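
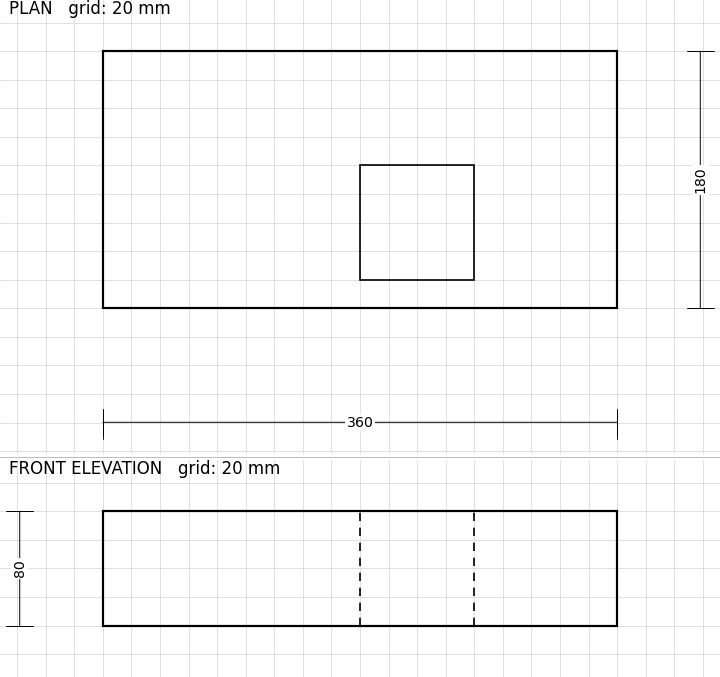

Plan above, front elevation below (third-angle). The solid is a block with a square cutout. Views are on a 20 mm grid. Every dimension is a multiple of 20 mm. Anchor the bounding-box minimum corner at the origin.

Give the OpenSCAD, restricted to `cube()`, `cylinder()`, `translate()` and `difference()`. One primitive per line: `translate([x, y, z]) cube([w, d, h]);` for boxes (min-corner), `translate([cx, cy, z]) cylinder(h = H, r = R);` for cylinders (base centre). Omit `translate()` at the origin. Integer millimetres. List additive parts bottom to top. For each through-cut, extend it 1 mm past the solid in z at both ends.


difference() {
  cube([360, 180, 80]);
  translate([180, 20, -1]) cube([80, 80, 82]);
}


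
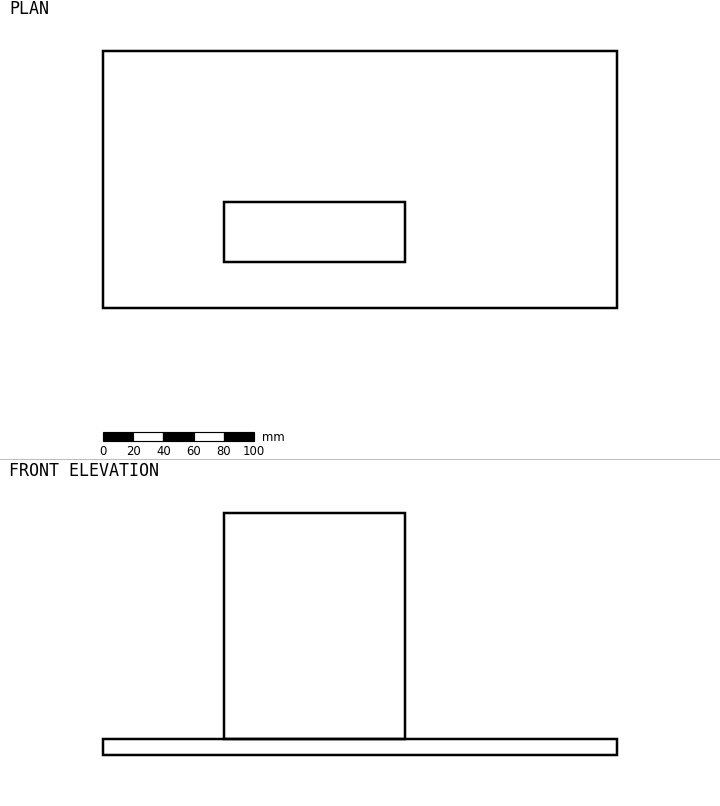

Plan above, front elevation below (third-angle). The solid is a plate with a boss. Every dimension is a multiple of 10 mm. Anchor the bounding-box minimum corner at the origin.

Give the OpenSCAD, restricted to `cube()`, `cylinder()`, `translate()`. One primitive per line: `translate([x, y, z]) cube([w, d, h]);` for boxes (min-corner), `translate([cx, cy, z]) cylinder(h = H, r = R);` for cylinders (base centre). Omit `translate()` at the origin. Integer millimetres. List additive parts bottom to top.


cube([340, 170, 10]);
translate([80, 30, 10]) cube([120, 40, 150]);


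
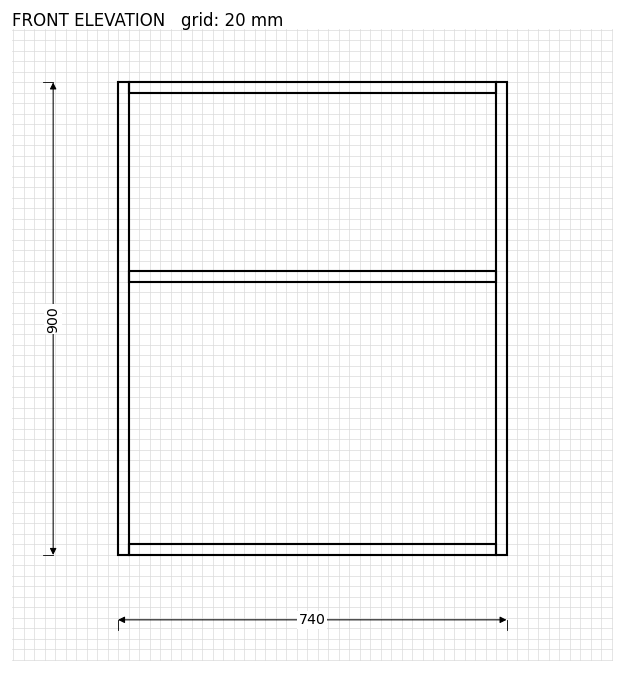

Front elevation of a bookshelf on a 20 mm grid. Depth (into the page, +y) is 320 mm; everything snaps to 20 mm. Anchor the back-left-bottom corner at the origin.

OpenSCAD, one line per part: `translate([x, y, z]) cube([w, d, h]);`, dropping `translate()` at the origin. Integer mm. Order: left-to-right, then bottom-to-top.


cube([20, 320, 900]);
translate([20, 0, 0]) cube([700, 320, 20]);
translate([20, 0, 520]) cube([700, 320, 20]);
translate([20, 0, 880]) cube([700, 320, 20]);
translate([720, 0, 0]) cube([20, 320, 900]);


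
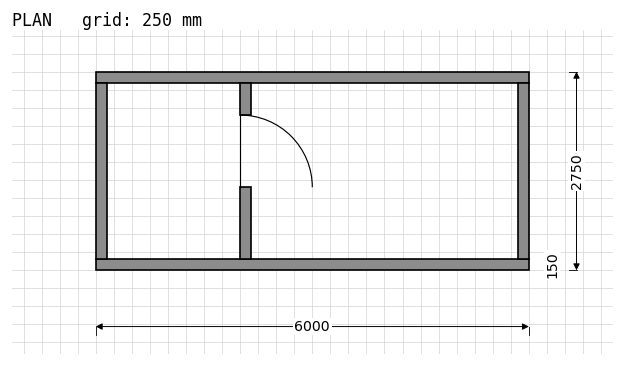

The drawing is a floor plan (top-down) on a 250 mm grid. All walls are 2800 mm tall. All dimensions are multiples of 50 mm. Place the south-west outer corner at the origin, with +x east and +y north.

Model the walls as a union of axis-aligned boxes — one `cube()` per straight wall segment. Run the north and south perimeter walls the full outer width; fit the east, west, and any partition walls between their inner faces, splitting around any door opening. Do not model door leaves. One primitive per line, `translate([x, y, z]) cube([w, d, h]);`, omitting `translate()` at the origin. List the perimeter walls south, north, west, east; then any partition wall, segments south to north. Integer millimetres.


cube([6000, 150, 2800]);
translate([0, 2600, 0]) cube([6000, 150, 2800]);
translate([0, 150, 0]) cube([150, 2450, 2800]);
translate([5850, 150, 0]) cube([150, 2450, 2800]);
translate([2000, 150, 0]) cube([150, 1000, 2800]);
translate([2000, 2150, 0]) cube([150, 450, 2800]);


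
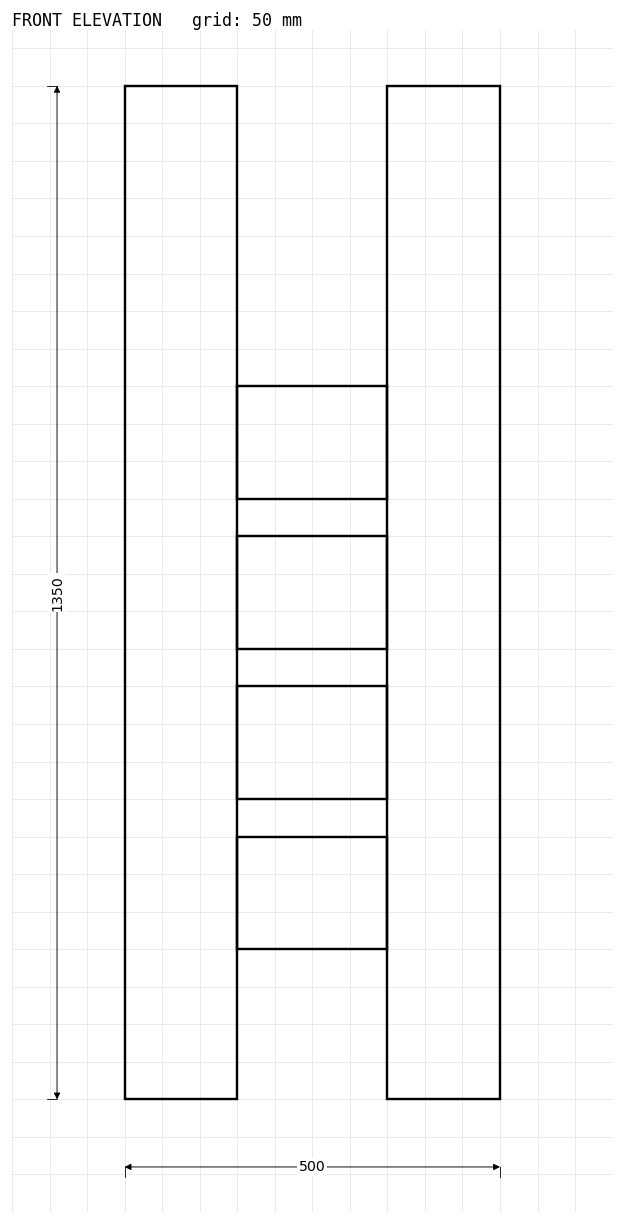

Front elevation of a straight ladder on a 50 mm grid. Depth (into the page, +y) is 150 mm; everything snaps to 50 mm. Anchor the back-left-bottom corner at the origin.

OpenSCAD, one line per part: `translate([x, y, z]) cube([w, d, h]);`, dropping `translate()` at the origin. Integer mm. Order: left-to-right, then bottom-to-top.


cube([150, 150, 1350]);
translate([150, 0, 200]) cube([200, 150, 150]);
translate([150, 0, 400]) cube([200, 150, 150]);
translate([150, 0, 600]) cube([200, 150, 150]);
translate([150, 0, 800]) cube([200, 150, 150]);
translate([350, 0, 0]) cube([150, 150, 1350]);


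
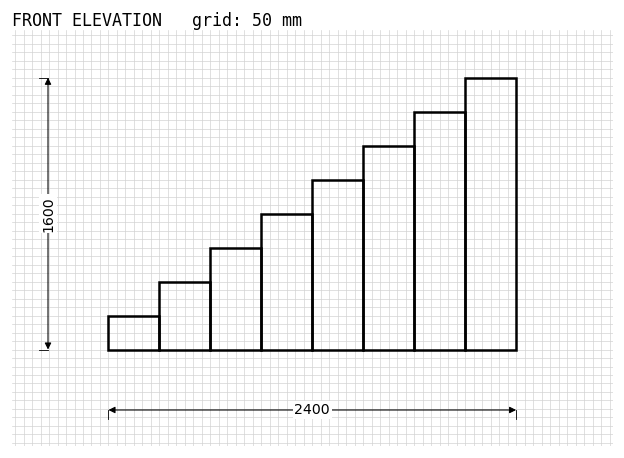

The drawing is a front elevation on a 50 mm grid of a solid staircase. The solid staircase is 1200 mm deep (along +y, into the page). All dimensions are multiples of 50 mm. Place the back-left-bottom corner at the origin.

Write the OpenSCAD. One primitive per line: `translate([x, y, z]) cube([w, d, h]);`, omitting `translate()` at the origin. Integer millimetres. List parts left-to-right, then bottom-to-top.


cube([300, 1200, 200]);
translate([300, 0, 0]) cube([300, 1200, 400]);
translate([600, 0, 0]) cube([300, 1200, 600]);
translate([900, 0, 0]) cube([300, 1200, 800]);
translate([1200, 0, 0]) cube([300, 1200, 1000]);
translate([1500, 0, 0]) cube([300, 1200, 1200]);
translate([1800, 0, 0]) cube([300, 1200, 1400]);
translate([2100, 0, 0]) cube([300, 1200, 1600]);


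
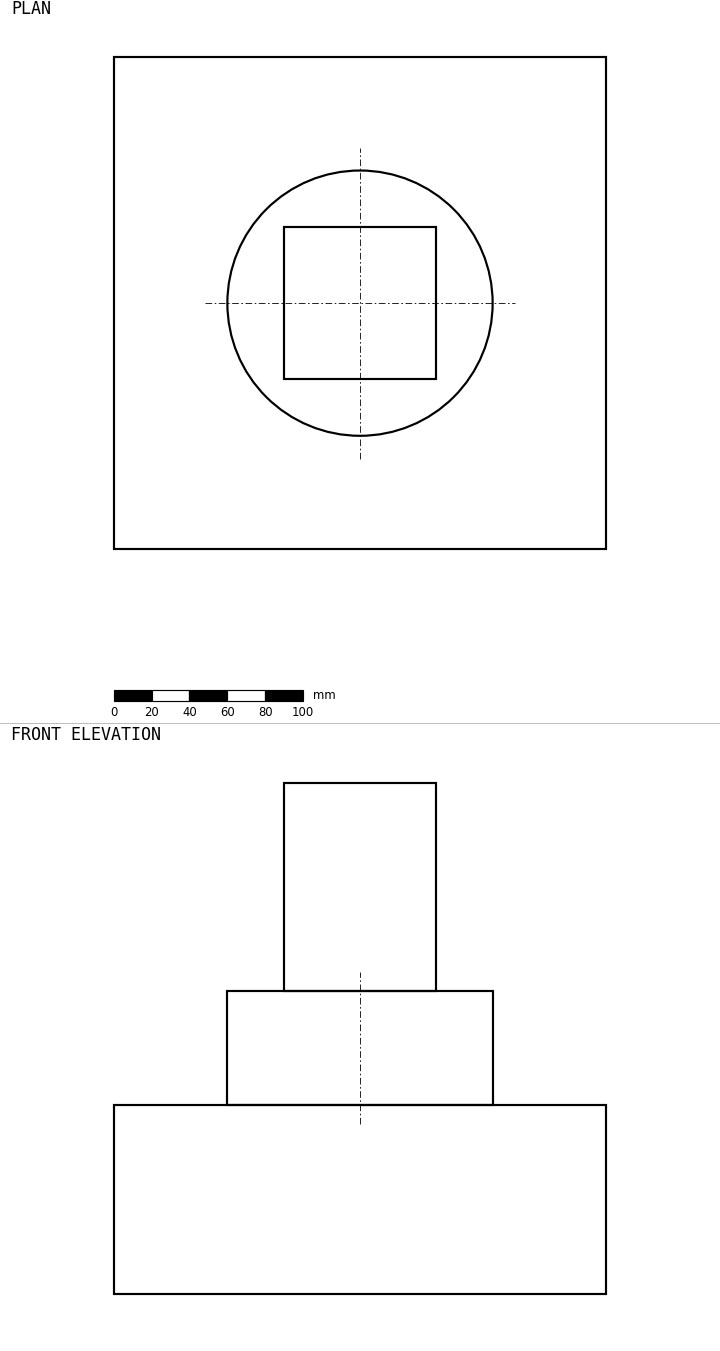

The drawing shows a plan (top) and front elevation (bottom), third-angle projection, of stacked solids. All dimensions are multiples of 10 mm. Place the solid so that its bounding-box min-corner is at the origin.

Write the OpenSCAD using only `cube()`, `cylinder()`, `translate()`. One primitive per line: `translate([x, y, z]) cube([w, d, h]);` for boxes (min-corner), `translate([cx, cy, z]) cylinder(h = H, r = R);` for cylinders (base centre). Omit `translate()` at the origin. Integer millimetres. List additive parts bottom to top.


cube([260, 260, 100]);
translate([130, 130, 100]) cylinder(h = 60, r = 70);
translate([90, 90, 160]) cube([80, 80, 110]);


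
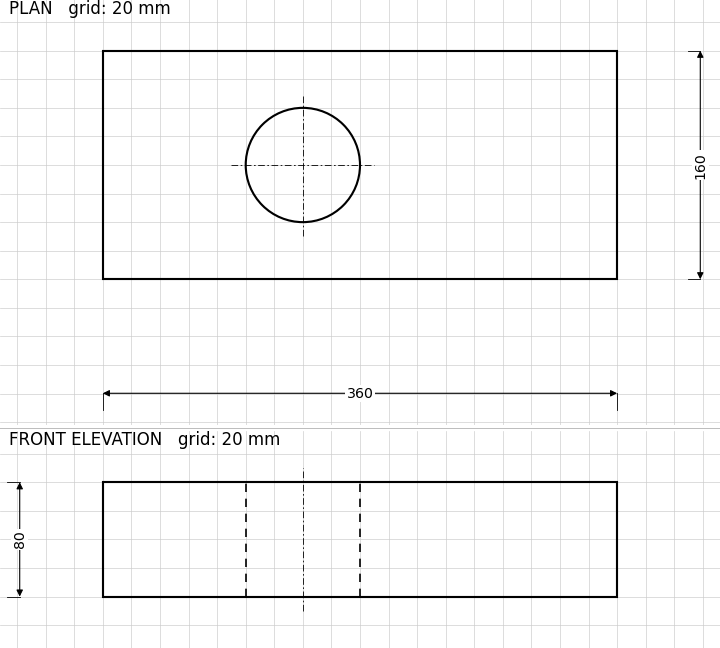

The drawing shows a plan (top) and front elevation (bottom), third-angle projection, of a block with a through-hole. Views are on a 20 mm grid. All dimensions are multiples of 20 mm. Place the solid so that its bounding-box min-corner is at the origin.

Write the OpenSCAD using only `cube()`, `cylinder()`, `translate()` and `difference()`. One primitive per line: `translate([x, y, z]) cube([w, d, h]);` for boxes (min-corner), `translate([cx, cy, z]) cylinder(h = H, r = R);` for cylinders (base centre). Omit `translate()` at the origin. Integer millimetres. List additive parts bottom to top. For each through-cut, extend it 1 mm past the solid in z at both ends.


difference() {
  cube([360, 160, 80]);
  translate([140, 80, -1]) cylinder(h = 82, r = 40);
}


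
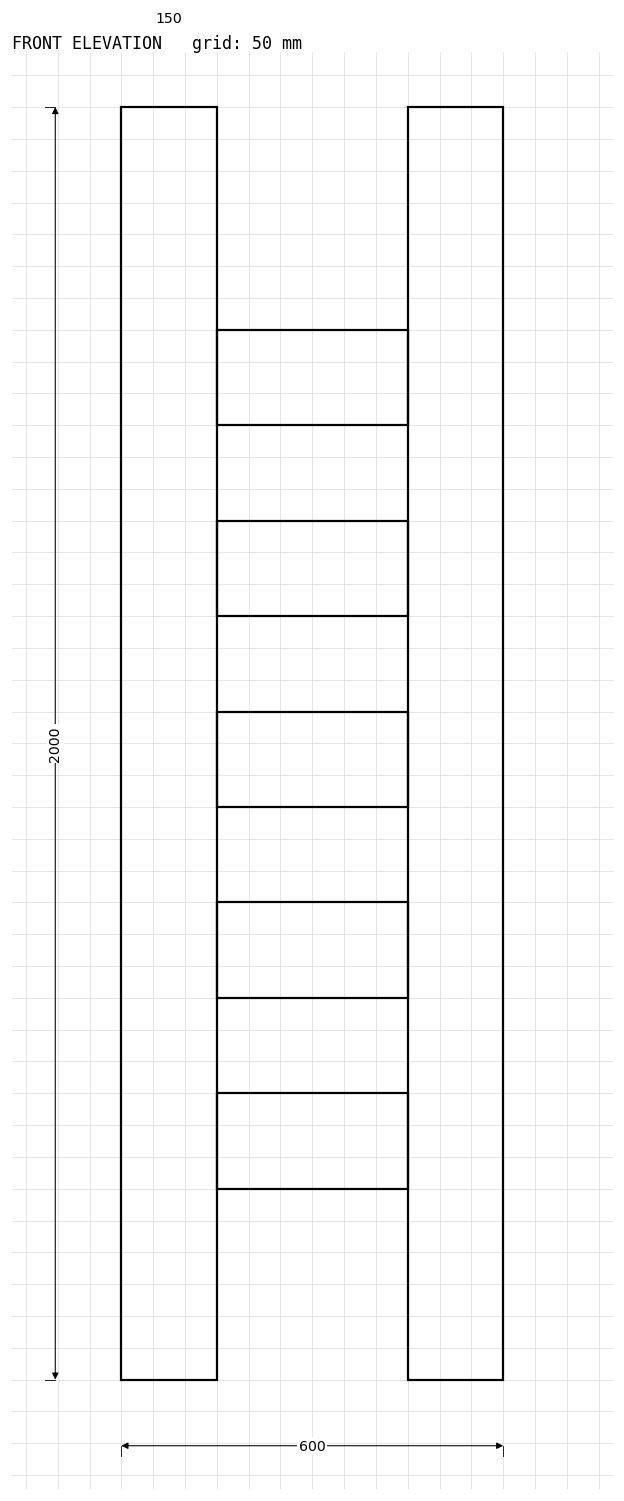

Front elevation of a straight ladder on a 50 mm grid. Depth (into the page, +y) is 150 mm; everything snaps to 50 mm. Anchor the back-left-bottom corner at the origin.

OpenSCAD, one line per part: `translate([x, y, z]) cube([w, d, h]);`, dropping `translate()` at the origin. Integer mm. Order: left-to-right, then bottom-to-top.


cube([150, 150, 2000]);
translate([150, 0, 300]) cube([300, 150, 150]);
translate([150, 0, 600]) cube([300, 150, 150]);
translate([150, 0, 900]) cube([300, 150, 150]);
translate([150, 0, 1200]) cube([300, 150, 150]);
translate([150, 0, 1500]) cube([300, 150, 150]);
translate([450, 0, 0]) cube([150, 150, 2000]);


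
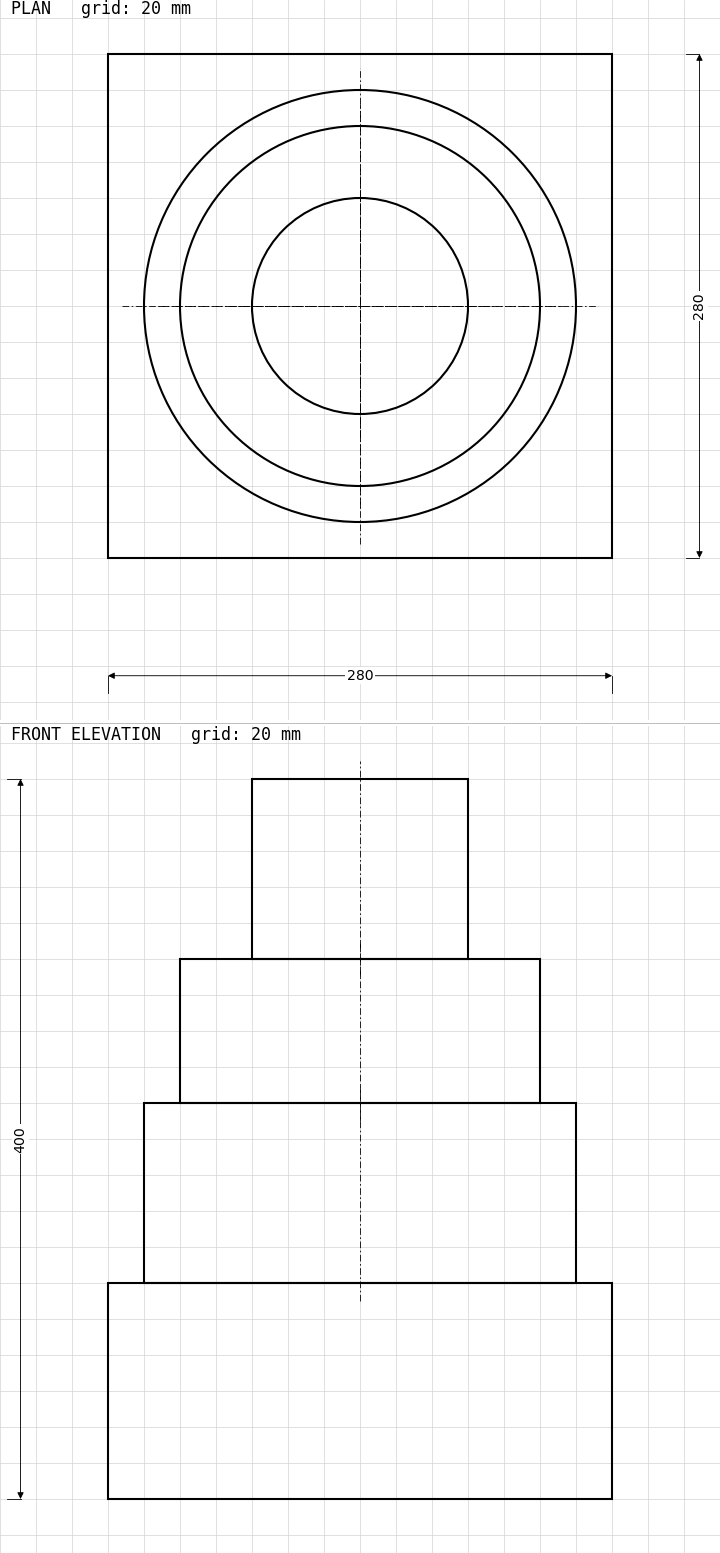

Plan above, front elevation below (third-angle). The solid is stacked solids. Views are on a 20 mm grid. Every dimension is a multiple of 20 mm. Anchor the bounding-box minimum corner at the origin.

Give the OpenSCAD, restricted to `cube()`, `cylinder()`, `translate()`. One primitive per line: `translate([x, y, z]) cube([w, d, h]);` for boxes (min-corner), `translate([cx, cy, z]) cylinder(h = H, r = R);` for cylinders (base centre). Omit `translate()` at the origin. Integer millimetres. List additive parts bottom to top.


cube([280, 280, 120]);
translate([140, 140, 120]) cylinder(h = 100, r = 120);
translate([140, 140, 220]) cylinder(h = 80, r = 100);
translate([140, 140, 300]) cylinder(h = 100, r = 60);


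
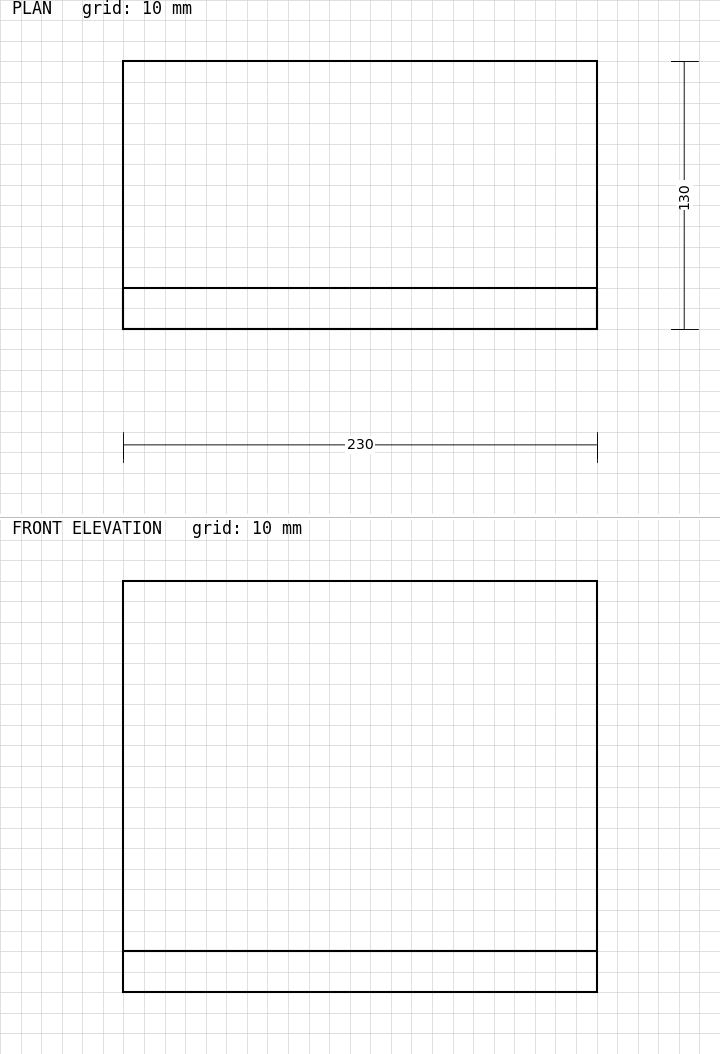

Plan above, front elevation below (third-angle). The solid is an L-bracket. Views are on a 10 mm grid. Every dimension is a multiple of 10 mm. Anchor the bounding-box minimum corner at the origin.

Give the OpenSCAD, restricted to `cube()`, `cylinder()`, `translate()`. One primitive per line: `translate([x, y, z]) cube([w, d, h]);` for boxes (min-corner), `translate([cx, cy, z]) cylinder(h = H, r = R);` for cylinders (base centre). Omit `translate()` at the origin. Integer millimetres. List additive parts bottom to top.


cube([230, 130, 20]);
translate([0, 0, 20]) cube([230, 20, 180]);


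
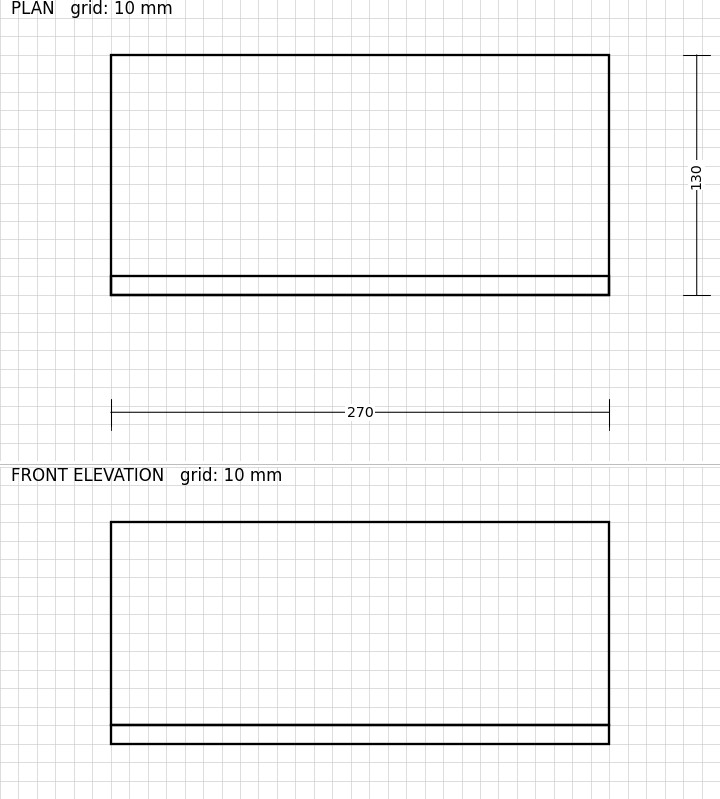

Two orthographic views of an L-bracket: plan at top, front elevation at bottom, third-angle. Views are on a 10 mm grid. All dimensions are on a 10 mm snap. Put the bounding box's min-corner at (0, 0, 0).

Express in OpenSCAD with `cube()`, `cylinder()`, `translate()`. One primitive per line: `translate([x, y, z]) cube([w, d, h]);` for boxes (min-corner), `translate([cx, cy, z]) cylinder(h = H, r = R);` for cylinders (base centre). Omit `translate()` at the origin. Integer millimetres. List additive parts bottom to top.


cube([270, 130, 10]);
translate([0, 0, 10]) cube([270, 10, 110]);


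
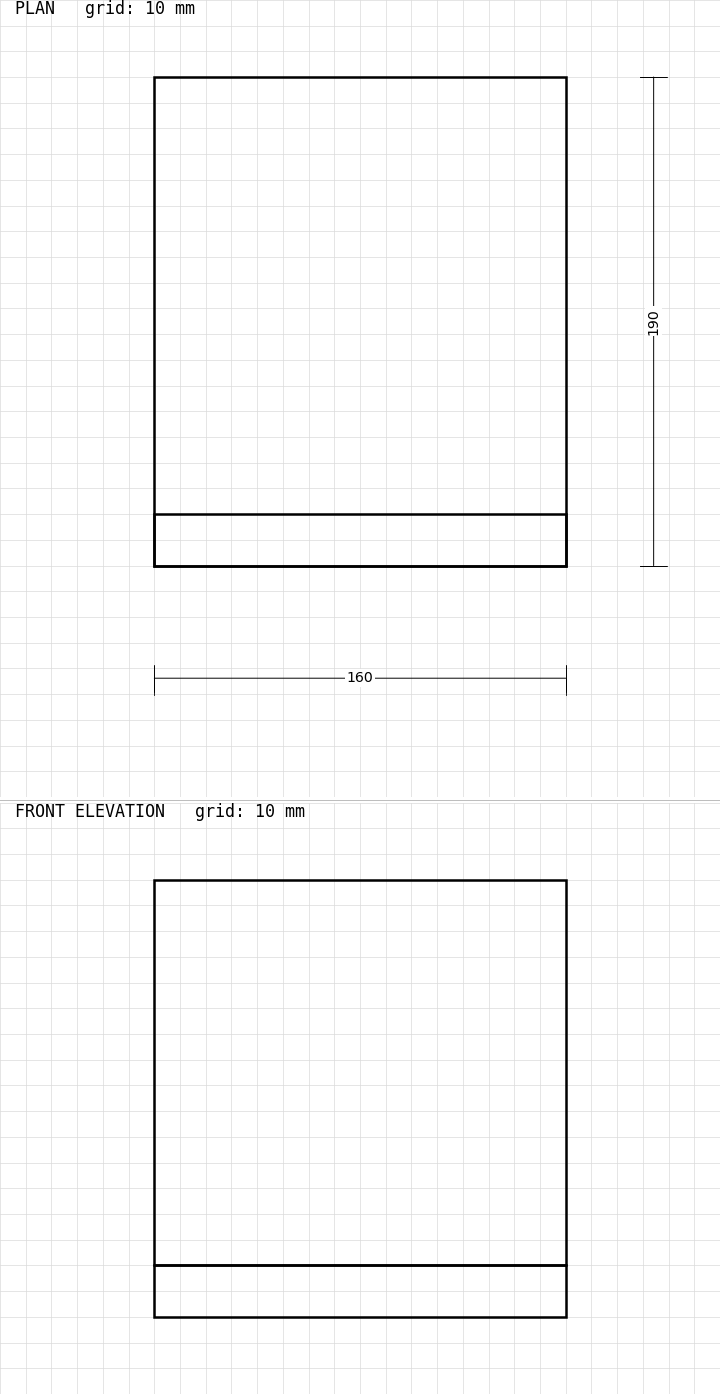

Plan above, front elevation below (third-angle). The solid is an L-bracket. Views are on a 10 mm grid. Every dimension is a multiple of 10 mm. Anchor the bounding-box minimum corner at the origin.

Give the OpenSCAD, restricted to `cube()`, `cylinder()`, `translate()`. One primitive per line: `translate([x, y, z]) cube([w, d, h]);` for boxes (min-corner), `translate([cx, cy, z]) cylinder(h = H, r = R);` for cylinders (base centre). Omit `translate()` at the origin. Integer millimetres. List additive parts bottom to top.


cube([160, 190, 20]);
translate([0, 0, 20]) cube([160, 20, 150]);


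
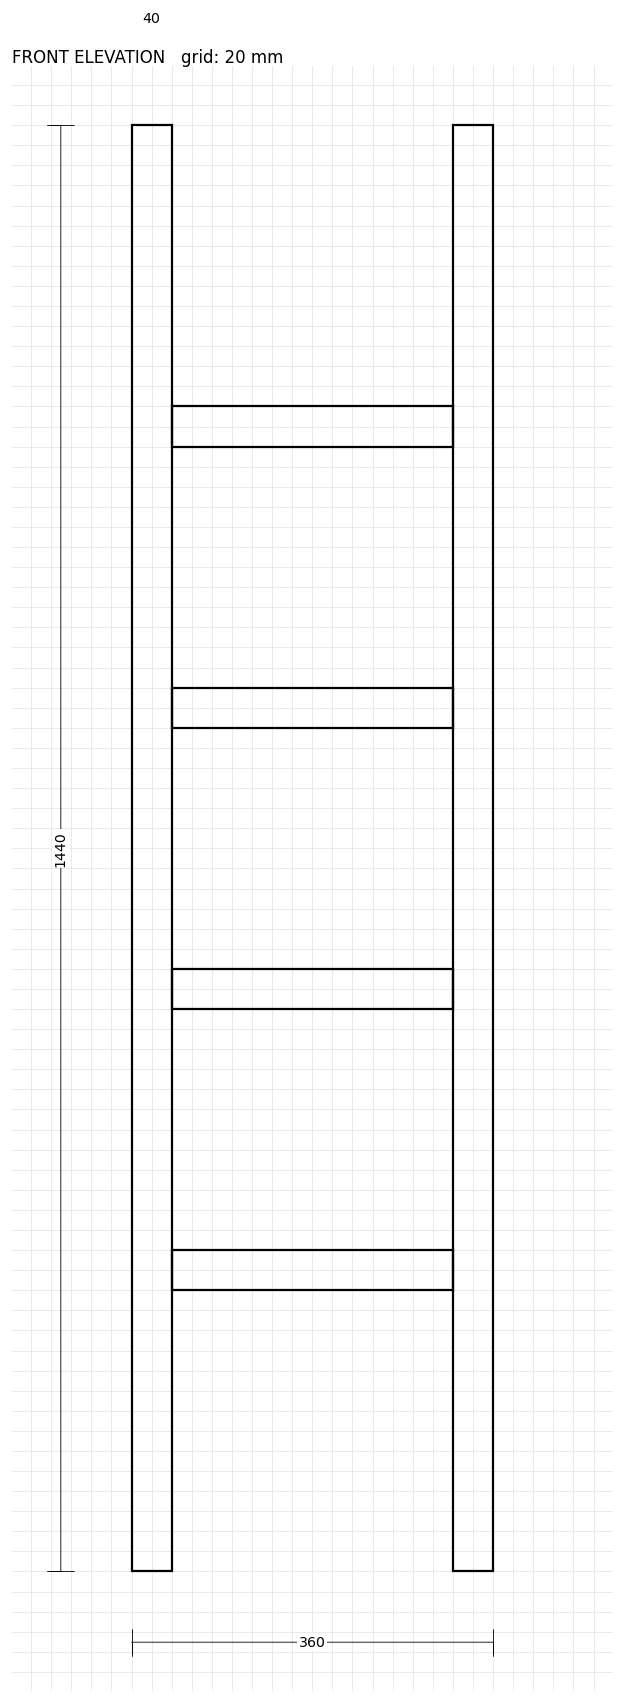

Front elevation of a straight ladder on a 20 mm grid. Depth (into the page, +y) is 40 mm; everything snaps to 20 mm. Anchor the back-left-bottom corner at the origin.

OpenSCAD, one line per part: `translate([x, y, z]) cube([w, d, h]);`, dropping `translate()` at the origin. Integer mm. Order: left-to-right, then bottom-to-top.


cube([40, 40, 1440]);
translate([40, 0, 280]) cube([280, 40, 40]);
translate([40, 0, 560]) cube([280, 40, 40]);
translate([40, 0, 840]) cube([280, 40, 40]);
translate([40, 0, 1120]) cube([280, 40, 40]);
translate([320, 0, 0]) cube([40, 40, 1440]);


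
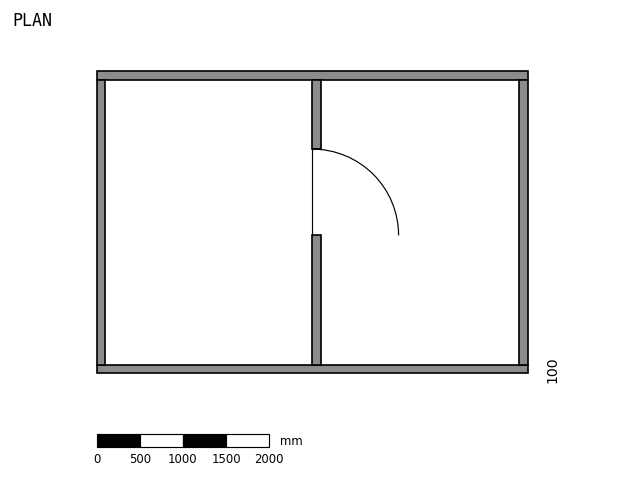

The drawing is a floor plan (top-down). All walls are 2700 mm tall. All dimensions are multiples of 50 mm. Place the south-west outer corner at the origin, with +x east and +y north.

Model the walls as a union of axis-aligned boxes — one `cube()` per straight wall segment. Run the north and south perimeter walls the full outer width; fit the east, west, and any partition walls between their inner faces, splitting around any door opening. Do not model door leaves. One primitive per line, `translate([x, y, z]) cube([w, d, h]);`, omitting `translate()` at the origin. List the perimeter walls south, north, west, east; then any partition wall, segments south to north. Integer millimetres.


cube([5000, 100, 2700]);
translate([0, 3400, 0]) cube([5000, 100, 2700]);
translate([0, 100, 0]) cube([100, 3300, 2700]);
translate([4900, 100, 0]) cube([100, 3300, 2700]);
translate([2500, 100, 0]) cube([100, 1500, 2700]);
translate([2500, 2600, 0]) cube([100, 800, 2700]);


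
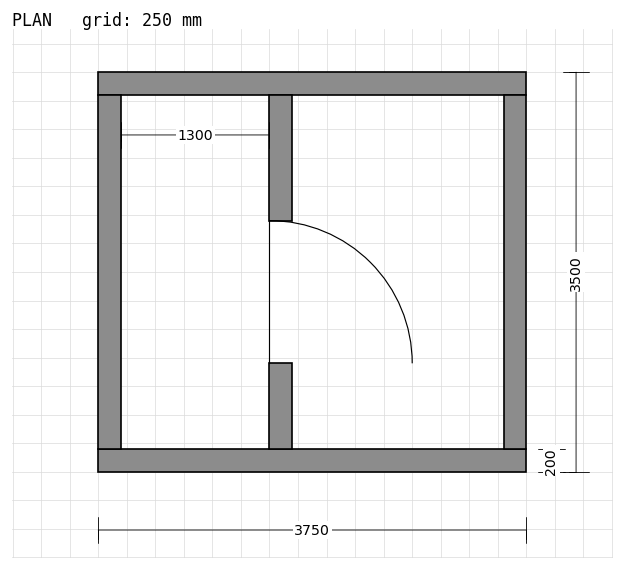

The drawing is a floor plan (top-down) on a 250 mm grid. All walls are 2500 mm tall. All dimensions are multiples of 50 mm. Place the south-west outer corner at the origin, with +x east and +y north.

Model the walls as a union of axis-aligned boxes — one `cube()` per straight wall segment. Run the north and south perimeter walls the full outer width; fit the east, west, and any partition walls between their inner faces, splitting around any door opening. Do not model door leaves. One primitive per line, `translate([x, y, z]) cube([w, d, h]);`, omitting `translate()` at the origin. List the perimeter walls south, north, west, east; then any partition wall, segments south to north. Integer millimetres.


cube([3750, 200, 2500]);
translate([0, 3300, 0]) cube([3750, 200, 2500]);
translate([0, 200, 0]) cube([200, 3100, 2500]);
translate([3550, 200, 0]) cube([200, 3100, 2500]);
translate([1500, 200, 0]) cube([200, 750, 2500]);
translate([1500, 2200, 0]) cube([200, 1100, 2500]);


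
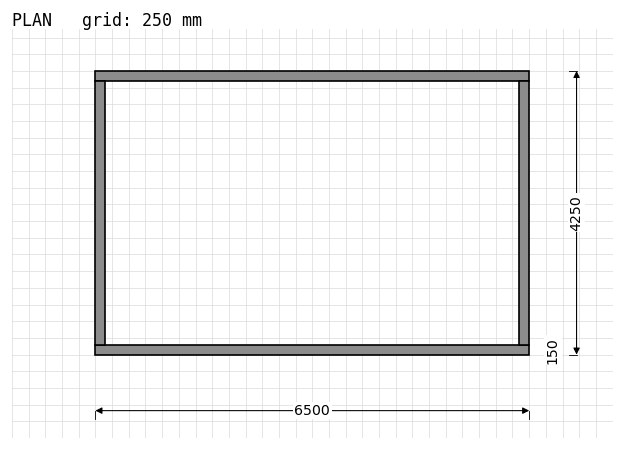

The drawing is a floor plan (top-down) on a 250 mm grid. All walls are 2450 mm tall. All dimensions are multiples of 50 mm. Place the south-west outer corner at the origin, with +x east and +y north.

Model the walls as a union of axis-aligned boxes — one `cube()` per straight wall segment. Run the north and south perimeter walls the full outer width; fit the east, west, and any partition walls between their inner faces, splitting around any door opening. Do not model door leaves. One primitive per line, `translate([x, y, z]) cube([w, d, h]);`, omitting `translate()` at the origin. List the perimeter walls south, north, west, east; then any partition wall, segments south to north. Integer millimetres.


cube([6500, 150, 2450]);
translate([0, 4100, 0]) cube([6500, 150, 2450]);
translate([0, 150, 0]) cube([150, 3950, 2450]);
translate([6350, 150, 0]) cube([150, 3950, 2450]);


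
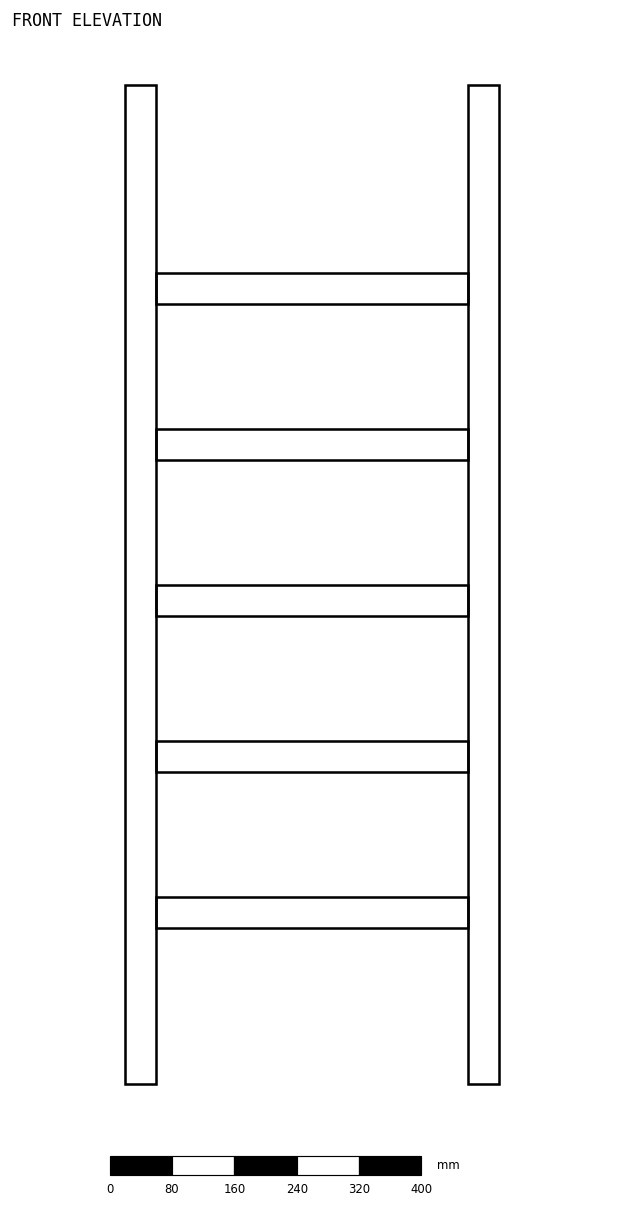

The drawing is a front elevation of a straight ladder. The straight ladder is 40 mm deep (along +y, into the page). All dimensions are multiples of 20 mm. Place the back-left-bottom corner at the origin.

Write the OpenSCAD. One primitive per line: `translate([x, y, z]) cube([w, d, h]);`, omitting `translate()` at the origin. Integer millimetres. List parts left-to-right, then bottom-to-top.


cube([40, 40, 1280]);
translate([40, 0, 200]) cube([400, 40, 40]);
translate([40, 0, 400]) cube([400, 40, 40]);
translate([40, 0, 600]) cube([400, 40, 40]);
translate([40, 0, 800]) cube([400, 40, 40]);
translate([40, 0, 1000]) cube([400, 40, 40]);
translate([440, 0, 0]) cube([40, 40, 1280]);


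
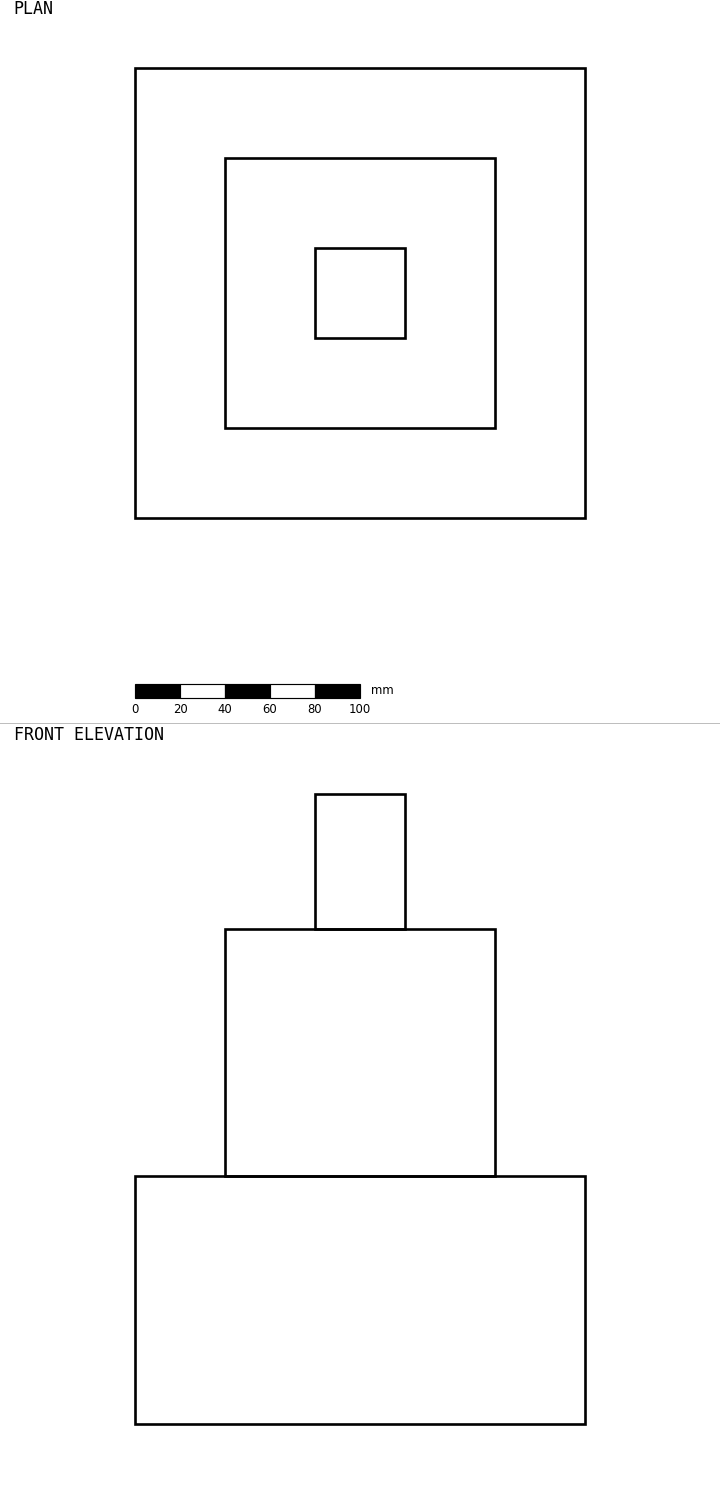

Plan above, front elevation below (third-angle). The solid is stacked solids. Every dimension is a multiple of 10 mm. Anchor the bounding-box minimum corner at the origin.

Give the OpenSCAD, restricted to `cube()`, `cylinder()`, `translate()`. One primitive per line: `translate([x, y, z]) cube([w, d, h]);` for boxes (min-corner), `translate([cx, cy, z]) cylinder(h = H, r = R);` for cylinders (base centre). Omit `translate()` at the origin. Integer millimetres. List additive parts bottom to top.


cube([200, 200, 110]);
translate([40, 40, 110]) cube([120, 120, 110]);
translate([80, 80, 220]) cube([40, 40, 60]);


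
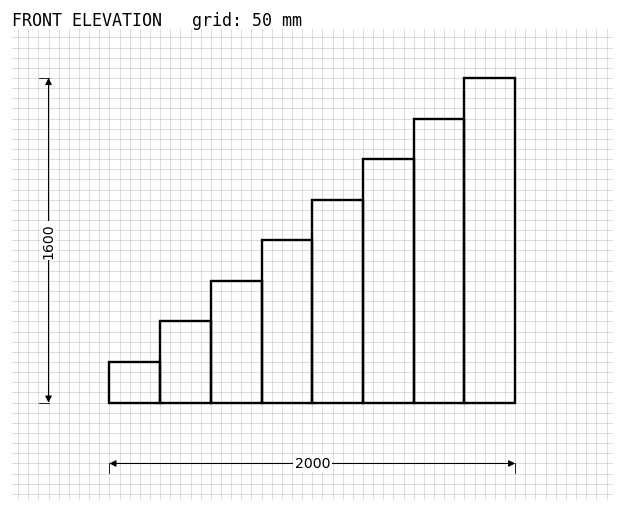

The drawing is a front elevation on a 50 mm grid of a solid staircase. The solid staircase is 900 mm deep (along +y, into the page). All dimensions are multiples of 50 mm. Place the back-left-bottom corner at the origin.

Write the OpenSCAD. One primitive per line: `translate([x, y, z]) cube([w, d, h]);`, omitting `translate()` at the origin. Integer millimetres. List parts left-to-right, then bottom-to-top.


cube([250, 900, 200]);
translate([250, 0, 0]) cube([250, 900, 400]);
translate([500, 0, 0]) cube([250, 900, 600]);
translate([750, 0, 0]) cube([250, 900, 800]);
translate([1000, 0, 0]) cube([250, 900, 1000]);
translate([1250, 0, 0]) cube([250, 900, 1200]);
translate([1500, 0, 0]) cube([250, 900, 1400]);
translate([1750, 0, 0]) cube([250, 900, 1600]);


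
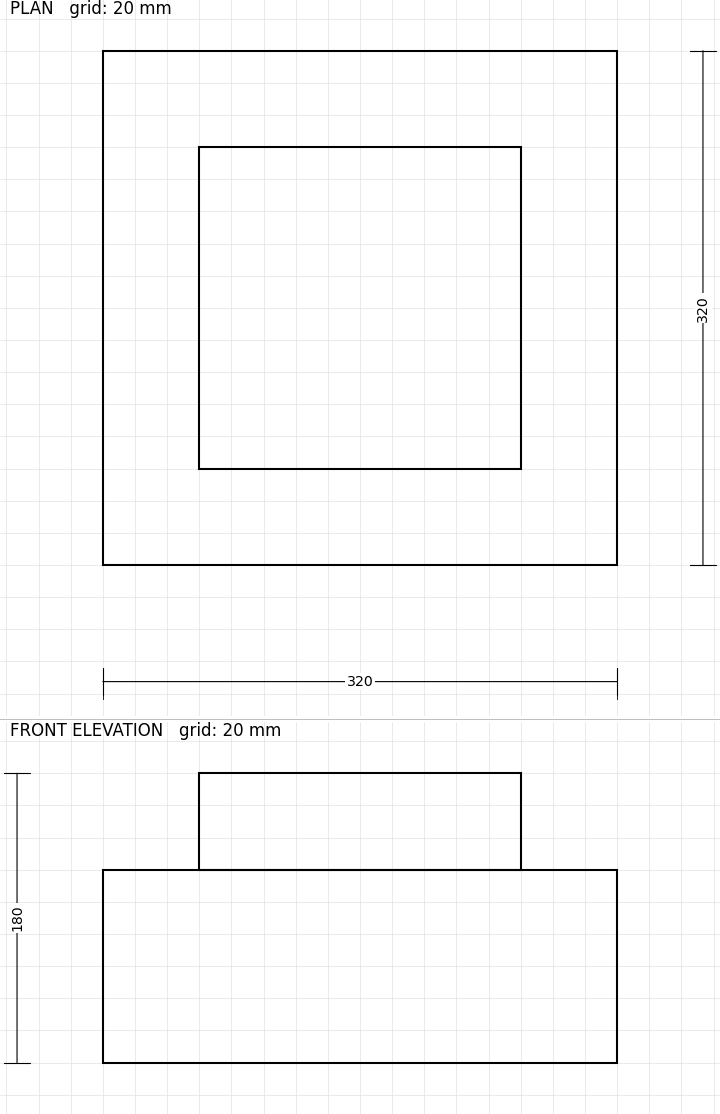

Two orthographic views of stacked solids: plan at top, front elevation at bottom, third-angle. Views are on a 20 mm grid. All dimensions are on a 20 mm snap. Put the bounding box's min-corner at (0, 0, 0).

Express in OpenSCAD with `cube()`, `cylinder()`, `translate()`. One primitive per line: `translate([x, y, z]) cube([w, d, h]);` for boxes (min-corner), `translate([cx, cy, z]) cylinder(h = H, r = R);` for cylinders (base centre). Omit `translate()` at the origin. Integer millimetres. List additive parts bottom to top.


cube([320, 320, 120]);
translate([60, 60, 120]) cube([200, 200, 60]);


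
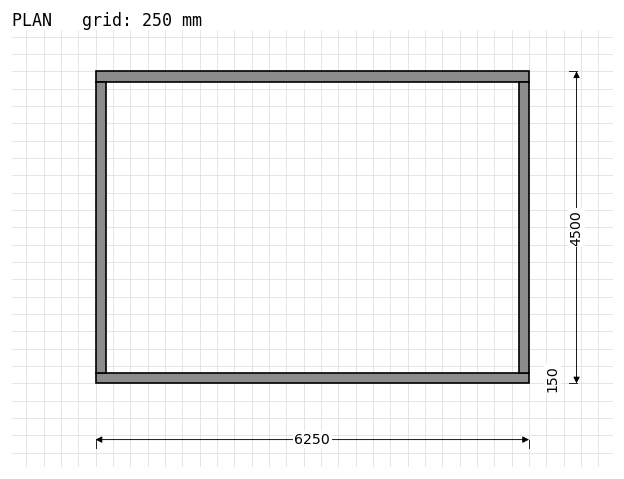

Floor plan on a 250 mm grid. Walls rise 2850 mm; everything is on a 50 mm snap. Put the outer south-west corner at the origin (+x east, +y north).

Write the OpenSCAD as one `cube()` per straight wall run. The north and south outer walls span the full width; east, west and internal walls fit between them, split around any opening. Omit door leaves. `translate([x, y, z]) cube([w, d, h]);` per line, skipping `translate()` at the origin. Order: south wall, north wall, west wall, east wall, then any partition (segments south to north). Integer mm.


cube([6250, 150, 2850]);
translate([0, 4350, 0]) cube([6250, 150, 2850]);
translate([0, 150, 0]) cube([150, 4200, 2850]);
translate([6100, 150, 0]) cube([150, 4200, 2850]);


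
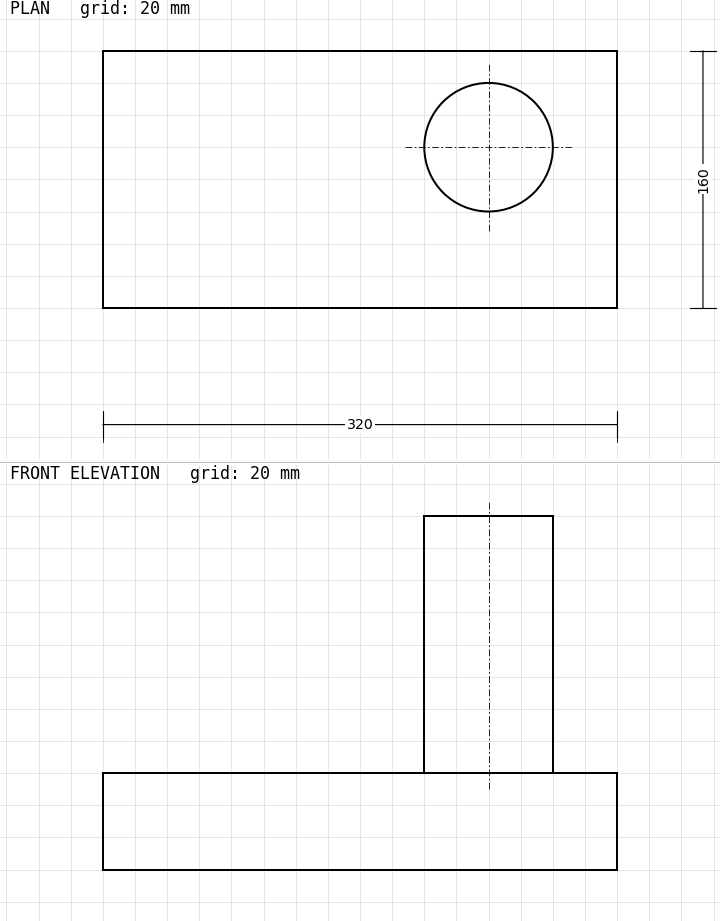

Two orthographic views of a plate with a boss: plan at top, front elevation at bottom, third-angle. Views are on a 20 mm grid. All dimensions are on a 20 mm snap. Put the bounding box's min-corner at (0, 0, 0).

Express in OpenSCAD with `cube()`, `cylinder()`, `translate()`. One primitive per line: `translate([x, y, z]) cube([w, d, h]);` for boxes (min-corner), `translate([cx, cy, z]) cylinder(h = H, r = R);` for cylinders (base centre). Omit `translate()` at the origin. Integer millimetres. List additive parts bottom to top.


cube([320, 160, 60]);
translate([240, 100, 60]) cylinder(h = 160, r = 40);


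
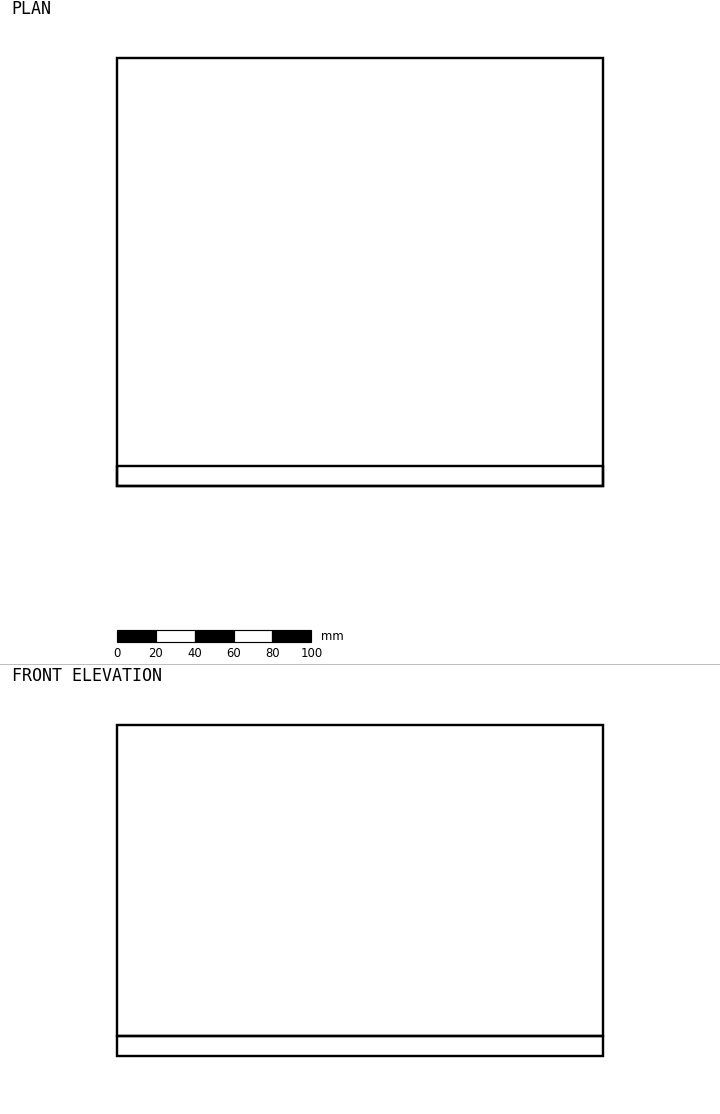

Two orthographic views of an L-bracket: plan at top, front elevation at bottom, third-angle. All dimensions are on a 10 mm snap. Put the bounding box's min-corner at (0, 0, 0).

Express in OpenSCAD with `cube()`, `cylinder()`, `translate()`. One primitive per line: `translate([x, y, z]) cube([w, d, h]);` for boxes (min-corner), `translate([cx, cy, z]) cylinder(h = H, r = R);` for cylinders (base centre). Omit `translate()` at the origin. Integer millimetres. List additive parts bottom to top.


cube([250, 220, 10]);
translate([0, 0, 10]) cube([250, 10, 160]);


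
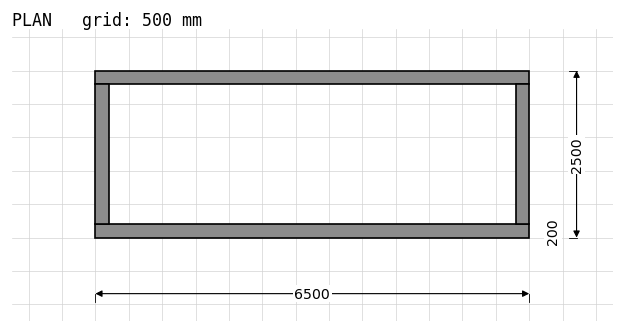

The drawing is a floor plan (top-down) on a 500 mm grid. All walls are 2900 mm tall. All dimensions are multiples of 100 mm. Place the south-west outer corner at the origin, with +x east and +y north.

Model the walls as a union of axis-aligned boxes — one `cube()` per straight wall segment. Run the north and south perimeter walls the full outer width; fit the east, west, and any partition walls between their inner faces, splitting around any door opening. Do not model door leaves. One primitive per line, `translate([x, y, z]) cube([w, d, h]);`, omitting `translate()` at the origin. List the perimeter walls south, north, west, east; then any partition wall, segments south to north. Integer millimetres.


cube([6500, 200, 2900]);
translate([0, 2300, 0]) cube([6500, 200, 2900]);
translate([0, 200, 0]) cube([200, 2100, 2900]);
translate([6300, 200, 0]) cube([200, 2100, 2900]);


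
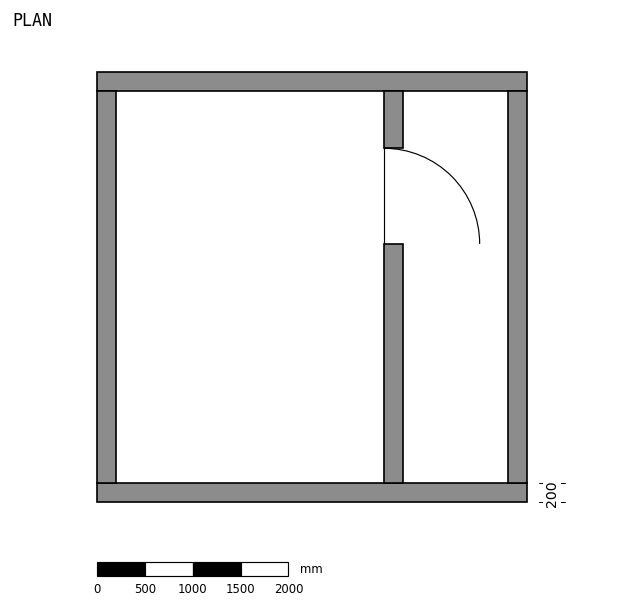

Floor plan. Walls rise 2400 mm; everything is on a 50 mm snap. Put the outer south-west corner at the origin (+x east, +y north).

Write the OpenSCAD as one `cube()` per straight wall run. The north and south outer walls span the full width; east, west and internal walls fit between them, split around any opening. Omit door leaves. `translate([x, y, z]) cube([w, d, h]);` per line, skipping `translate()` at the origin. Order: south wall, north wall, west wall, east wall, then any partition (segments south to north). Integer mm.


cube([4500, 200, 2400]);
translate([0, 4300, 0]) cube([4500, 200, 2400]);
translate([0, 200, 0]) cube([200, 4100, 2400]);
translate([4300, 200, 0]) cube([200, 4100, 2400]);
translate([3000, 200, 0]) cube([200, 2500, 2400]);
translate([3000, 3700, 0]) cube([200, 600, 2400]);


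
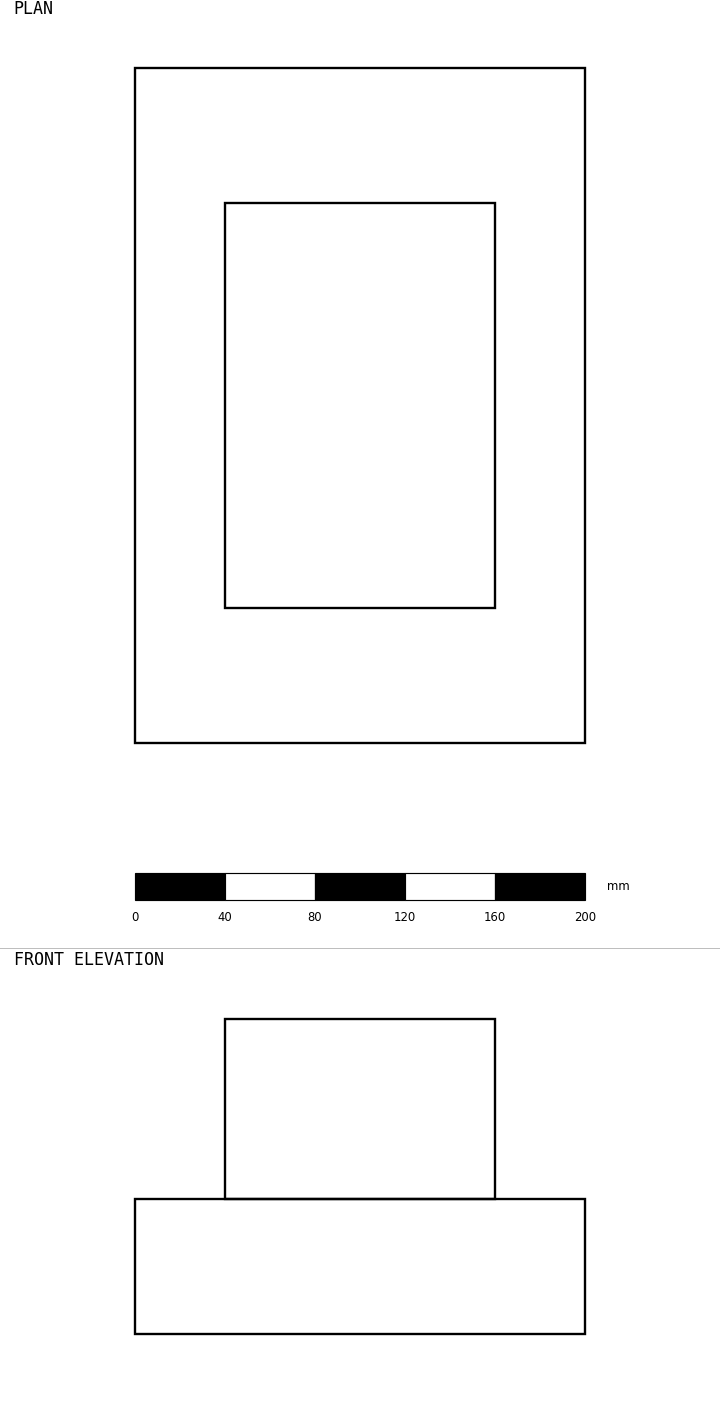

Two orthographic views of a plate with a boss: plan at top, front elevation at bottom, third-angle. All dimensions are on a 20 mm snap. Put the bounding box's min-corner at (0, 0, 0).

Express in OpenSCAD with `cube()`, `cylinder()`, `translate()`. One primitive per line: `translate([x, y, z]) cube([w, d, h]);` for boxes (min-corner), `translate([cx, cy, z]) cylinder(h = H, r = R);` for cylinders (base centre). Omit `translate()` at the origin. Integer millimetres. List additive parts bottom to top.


cube([200, 300, 60]);
translate([40, 60, 60]) cube([120, 180, 80]);


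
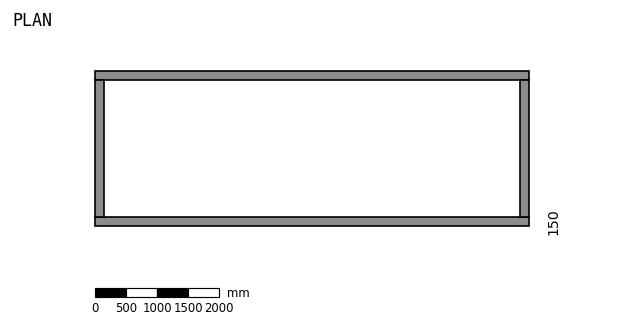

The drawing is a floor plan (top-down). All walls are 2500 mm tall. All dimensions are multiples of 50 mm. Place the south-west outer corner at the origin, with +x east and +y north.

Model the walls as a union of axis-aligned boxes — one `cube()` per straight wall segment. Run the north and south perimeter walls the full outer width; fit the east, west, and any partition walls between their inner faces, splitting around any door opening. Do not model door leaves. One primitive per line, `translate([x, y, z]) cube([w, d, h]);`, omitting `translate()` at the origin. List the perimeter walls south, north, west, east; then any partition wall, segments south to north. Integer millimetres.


cube([7000, 150, 2500]);
translate([0, 2350, 0]) cube([7000, 150, 2500]);
translate([0, 150, 0]) cube([150, 2200, 2500]);
translate([6850, 150, 0]) cube([150, 2200, 2500]);


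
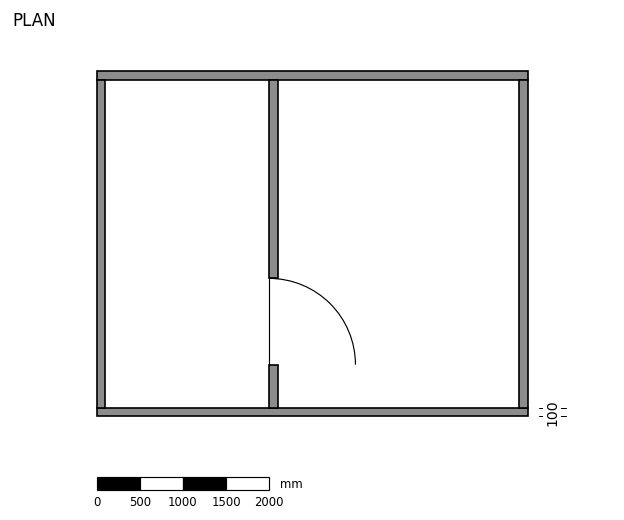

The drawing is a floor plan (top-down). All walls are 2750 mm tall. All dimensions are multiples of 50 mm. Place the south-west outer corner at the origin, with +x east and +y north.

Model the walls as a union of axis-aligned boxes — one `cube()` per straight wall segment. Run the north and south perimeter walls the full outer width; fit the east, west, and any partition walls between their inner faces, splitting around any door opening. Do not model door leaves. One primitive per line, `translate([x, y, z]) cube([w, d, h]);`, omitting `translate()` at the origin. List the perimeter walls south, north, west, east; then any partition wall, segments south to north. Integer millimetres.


cube([5000, 100, 2750]);
translate([0, 3900, 0]) cube([5000, 100, 2750]);
translate([0, 100, 0]) cube([100, 3800, 2750]);
translate([4900, 100, 0]) cube([100, 3800, 2750]);
translate([2000, 100, 0]) cube([100, 500, 2750]);
translate([2000, 1600, 0]) cube([100, 2300, 2750]);


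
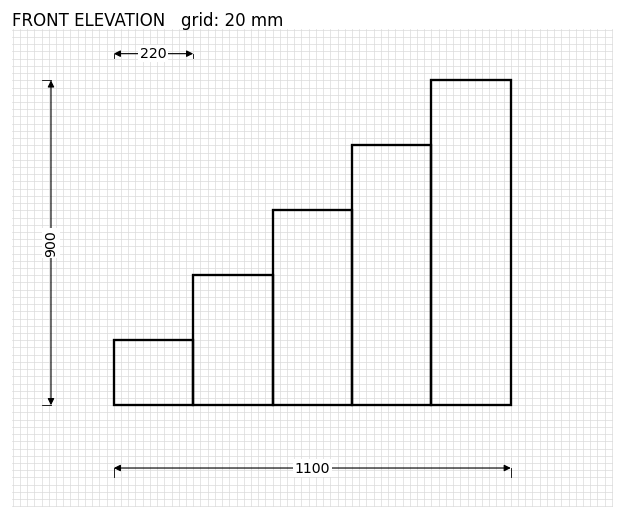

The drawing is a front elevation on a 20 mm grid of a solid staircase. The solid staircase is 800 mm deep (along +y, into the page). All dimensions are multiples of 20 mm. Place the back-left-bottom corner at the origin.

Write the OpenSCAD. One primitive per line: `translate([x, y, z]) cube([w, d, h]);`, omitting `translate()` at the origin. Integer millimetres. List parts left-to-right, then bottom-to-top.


cube([220, 800, 180]);
translate([220, 0, 0]) cube([220, 800, 360]);
translate([440, 0, 0]) cube([220, 800, 540]);
translate([660, 0, 0]) cube([220, 800, 720]);
translate([880, 0, 0]) cube([220, 800, 900]);


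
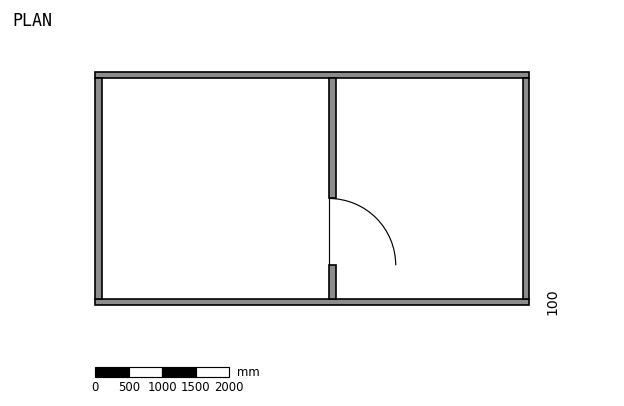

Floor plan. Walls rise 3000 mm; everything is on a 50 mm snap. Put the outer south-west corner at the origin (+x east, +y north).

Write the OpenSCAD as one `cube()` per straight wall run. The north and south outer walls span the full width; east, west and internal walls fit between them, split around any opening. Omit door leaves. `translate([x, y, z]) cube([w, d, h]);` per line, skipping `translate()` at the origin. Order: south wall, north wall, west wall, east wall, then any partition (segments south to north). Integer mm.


cube([6500, 100, 3000]);
translate([0, 3400, 0]) cube([6500, 100, 3000]);
translate([0, 100, 0]) cube([100, 3300, 3000]);
translate([6400, 100, 0]) cube([100, 3300, 3000]);
translate([3500, 100, 0]) cube([100, 500, 3000]);
translate([3500, 1600, 0]) cube([100, 1800, 3000]);


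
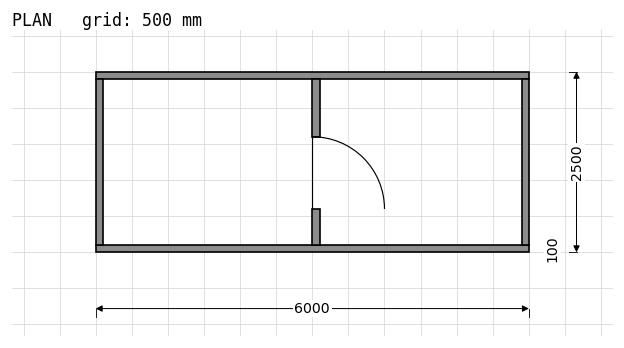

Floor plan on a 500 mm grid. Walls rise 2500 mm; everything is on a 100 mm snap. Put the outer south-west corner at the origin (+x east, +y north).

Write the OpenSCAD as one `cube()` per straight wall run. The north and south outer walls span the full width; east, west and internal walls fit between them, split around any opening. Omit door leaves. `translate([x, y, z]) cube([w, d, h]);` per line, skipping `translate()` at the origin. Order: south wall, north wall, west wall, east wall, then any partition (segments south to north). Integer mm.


cube([6000, 100, 2500]);
translate([0, 2400, 0]) cube([6000, 100, 2500]);
translate([0, 100, 0]) cube([100, 2300, 2500]);
translate([5900, 100, 0]) cube([100, 2300, 2500]);
translate([3000, 100, 0]) cube([100, 500, 2500]);
translate([3000, 1600, 0]) cube([100, 800, 2500]);


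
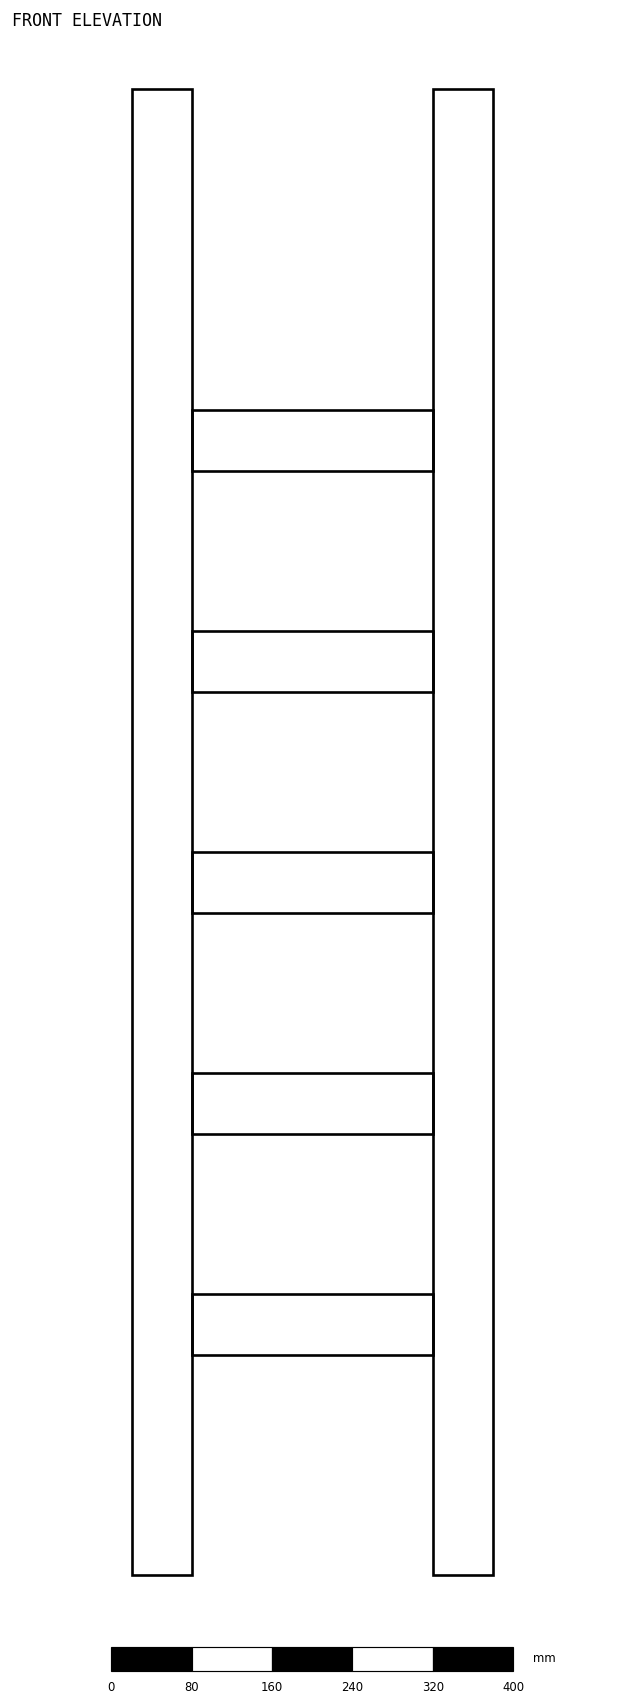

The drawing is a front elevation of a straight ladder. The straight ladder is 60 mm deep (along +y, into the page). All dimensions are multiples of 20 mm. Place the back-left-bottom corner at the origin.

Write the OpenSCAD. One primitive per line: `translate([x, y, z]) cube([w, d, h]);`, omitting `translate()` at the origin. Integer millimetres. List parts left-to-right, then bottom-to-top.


cube([60, 60, 1480]);
translate([60, 0, 220]) cube([240, 60, 60]);
translate([60, 0, 440]) cube([240, 60, 60]);
translate([60, 0, 660]) cube([240, 60, 60]);
translate([60, 0, 880]) cube([240, 60, 60]);
translate([60, 0, 1100]) cube([240, 60, 60]);
translate([300, 0, 0]) cube([60, 60, 1480]);


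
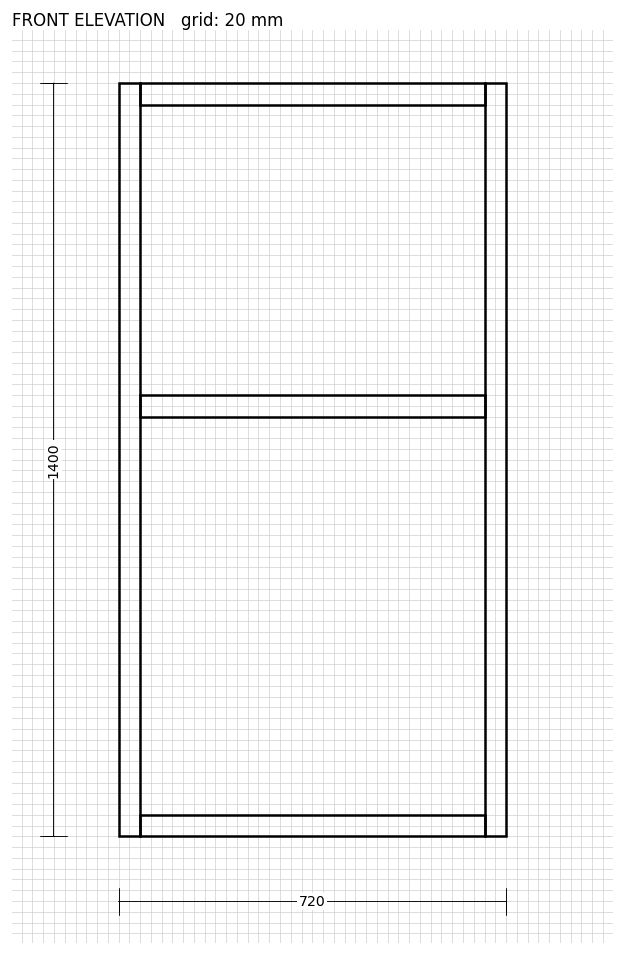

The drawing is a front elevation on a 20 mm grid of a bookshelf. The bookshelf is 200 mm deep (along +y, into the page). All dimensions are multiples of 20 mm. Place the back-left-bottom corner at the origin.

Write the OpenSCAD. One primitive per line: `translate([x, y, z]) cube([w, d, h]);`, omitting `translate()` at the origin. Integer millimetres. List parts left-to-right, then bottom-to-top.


cube([40, 200, 1400]);
translate([40, 0, 0]) cube([640, 200, 40]);
translate([40, 0, 780]) cube([640, 200, 40]);
translate([40, 0, 1360]) cube([640, 200, 40]);
translate([680, 0, 0]) cube([40, 200, 1400]);


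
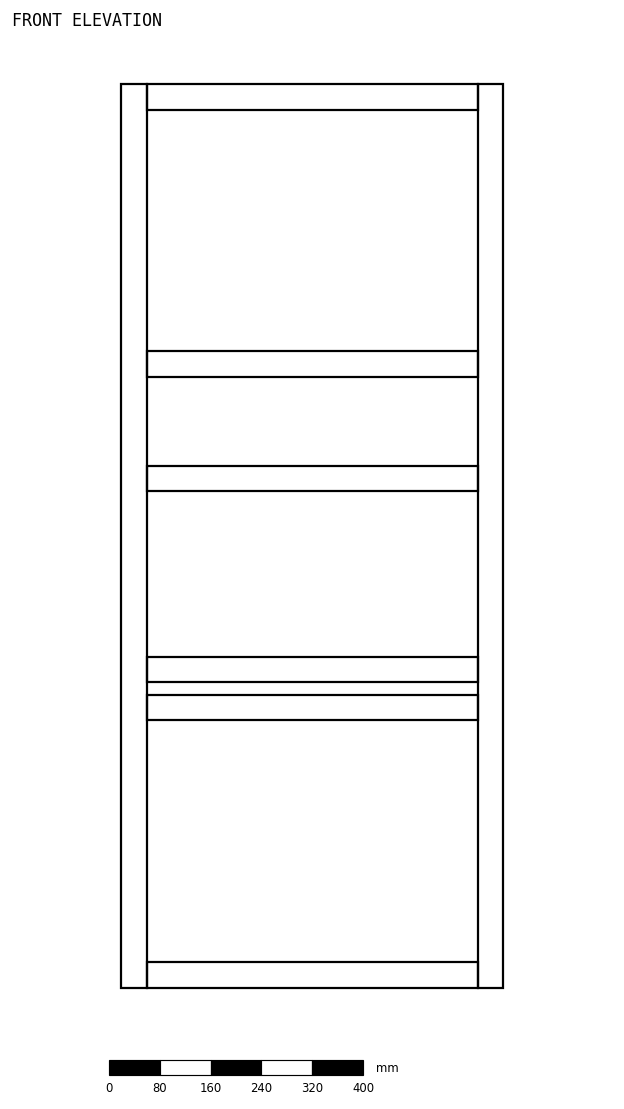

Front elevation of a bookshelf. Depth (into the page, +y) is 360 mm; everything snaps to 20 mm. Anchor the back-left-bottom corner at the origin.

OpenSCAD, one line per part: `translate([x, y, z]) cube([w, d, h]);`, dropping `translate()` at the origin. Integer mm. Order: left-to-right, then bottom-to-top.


cube([40, 360, 1420]);
translate([40, 0, 0]) cube([520, 360, 40]);
translate([40, 0, 420]) cube([520, 360, 40]);
translate([40, 0, 480]) cube([520, 360, 40]);
translate([40, 0, 780]) cube([520, 360, 40]);
translate([40, 0, 960]) cube([520, 360, 40]);
translate([40, 0, 1380]) cube([520, 360, 40]);
translate([560, 0, 0]) cube([40, 360, 1420]);


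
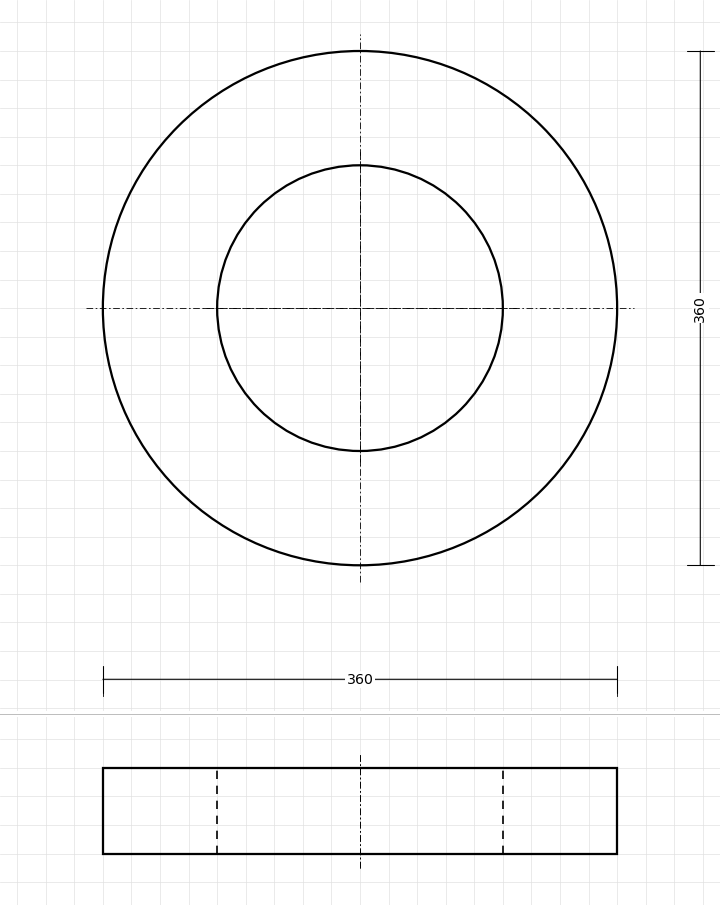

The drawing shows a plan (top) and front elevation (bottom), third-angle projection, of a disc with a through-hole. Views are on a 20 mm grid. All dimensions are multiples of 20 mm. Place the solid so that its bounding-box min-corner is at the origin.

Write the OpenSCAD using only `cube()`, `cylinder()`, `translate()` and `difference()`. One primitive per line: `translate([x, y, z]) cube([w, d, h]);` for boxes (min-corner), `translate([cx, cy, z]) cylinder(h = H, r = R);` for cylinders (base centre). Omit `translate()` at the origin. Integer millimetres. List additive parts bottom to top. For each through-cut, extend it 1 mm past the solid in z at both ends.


difference() {
  translate([180, 180, 0]) cylinder(h = 60, r = 180);
  translate([180, 180, -1]) cylinder(h = 62, r = 100);
}


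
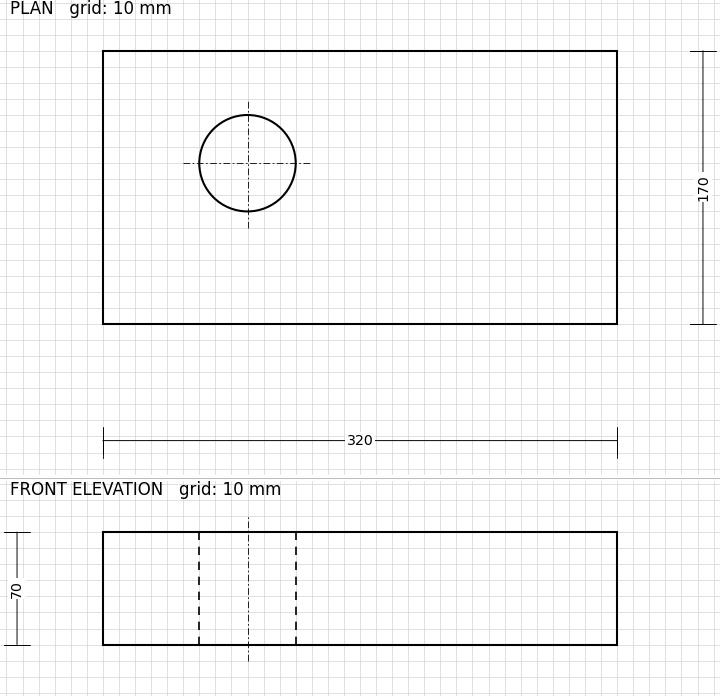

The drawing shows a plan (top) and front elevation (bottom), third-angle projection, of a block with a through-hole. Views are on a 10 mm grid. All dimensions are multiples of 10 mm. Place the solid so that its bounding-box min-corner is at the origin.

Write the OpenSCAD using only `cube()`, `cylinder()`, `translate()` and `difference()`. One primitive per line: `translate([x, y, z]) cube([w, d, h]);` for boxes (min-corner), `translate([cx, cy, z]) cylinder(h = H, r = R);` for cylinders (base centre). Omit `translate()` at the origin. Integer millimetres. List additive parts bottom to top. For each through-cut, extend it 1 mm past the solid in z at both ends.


difference() {
  cube([320, 170, 70]);
  translate([90, 100, -1]) cylinder(h = 72, r = 30);
}
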